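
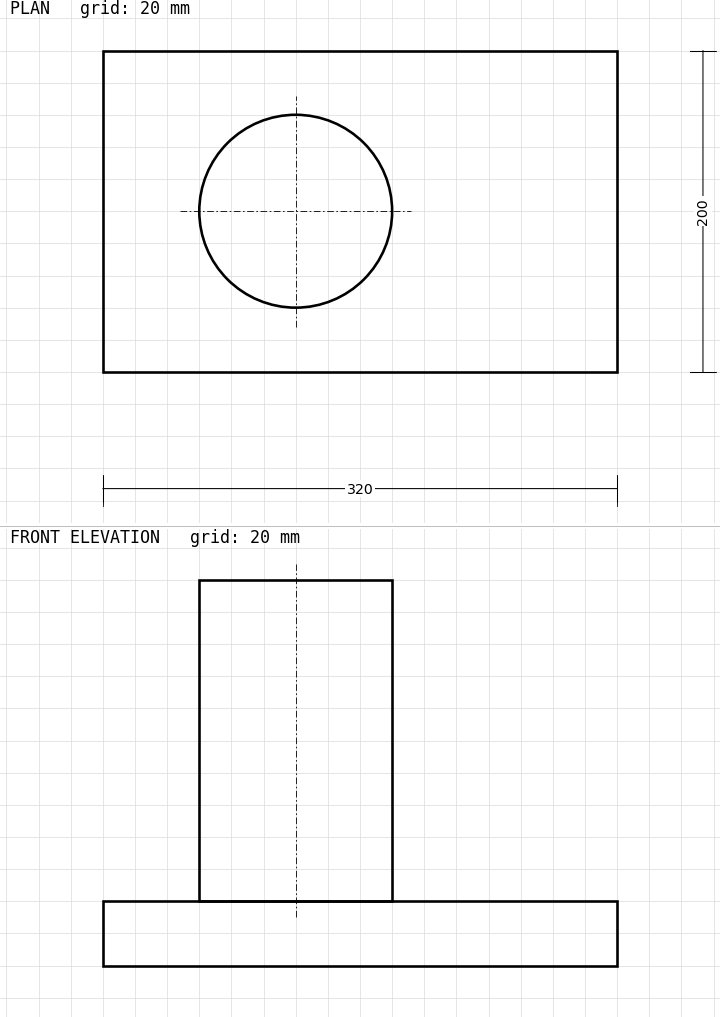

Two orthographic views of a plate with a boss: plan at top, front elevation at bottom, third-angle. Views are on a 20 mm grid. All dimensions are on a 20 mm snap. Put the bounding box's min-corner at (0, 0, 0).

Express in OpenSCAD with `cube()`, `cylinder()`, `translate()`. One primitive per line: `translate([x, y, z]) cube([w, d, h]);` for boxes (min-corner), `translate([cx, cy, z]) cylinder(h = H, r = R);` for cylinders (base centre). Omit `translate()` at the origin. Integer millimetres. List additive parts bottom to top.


cube([320, 200, 40]);
translate([120, 100, 40]) cylinder(h = 200, r = 60);


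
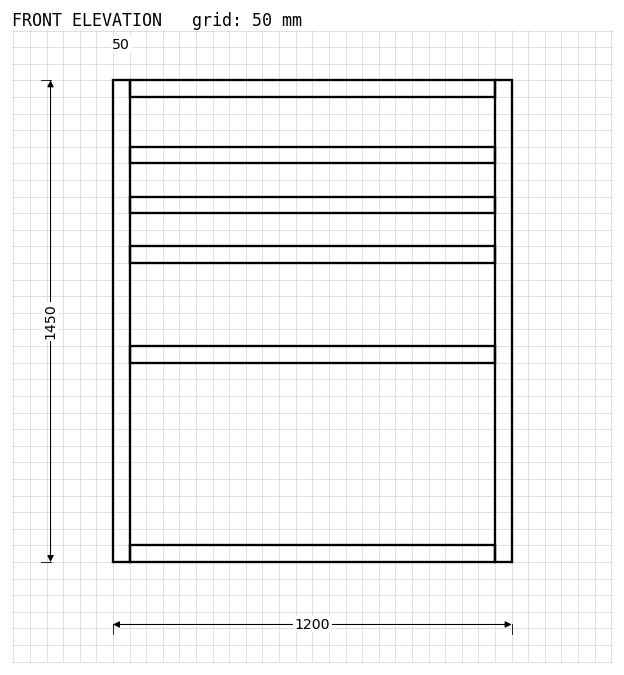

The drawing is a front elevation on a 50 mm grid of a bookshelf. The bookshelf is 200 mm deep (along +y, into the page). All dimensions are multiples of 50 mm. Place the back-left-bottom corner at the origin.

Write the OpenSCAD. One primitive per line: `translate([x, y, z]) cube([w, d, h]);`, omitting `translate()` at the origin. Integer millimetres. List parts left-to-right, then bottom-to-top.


cube([50, 200, 1450]);
translate([50, 0, 0]) cube([1100, 200, 50]);
translate([50, 0, 600]) cube([1100, 200, 50]);
translate([50, 0, 900]) cube([1100, 200, 50]);
translate([50, 0, 1050]) cube([1100, 200, 50]);
translate([50, 0, 1200]) cube([1100, 200, 50]);
translate([50, 0, 1400]) cube([1100, 200, 50]);
translate([1150, 0, 0]) cube([50, 200, 1450]);


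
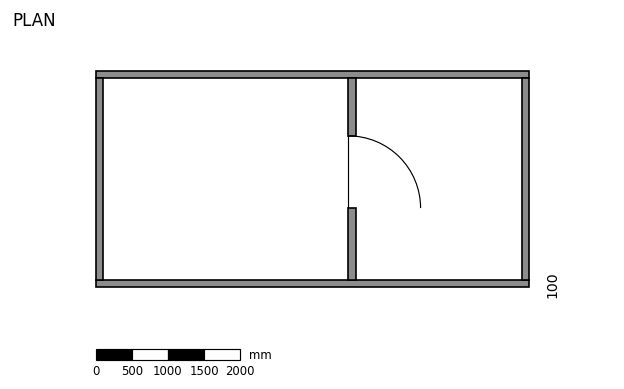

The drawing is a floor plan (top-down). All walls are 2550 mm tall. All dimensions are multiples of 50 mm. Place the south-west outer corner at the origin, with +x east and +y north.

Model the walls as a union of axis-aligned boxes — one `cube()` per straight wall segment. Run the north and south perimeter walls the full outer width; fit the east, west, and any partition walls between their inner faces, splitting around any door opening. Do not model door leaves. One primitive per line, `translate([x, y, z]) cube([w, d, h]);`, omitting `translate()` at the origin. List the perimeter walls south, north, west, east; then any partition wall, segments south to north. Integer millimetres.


cube([6000, 100, 2550]);
translate([0, 2900, 0]) cube([6000, 100, 2550]);
translate([0, 100, 0]) cube([100, 2800, 2550]);
translate([5900, 100, 0]) cube([100, 2800, 2550]);
translate([3500, 100, 0]) cube([100, 1000, 2550]);
translate([3500, 2100, 0]) cube([100, 800, 2550]);


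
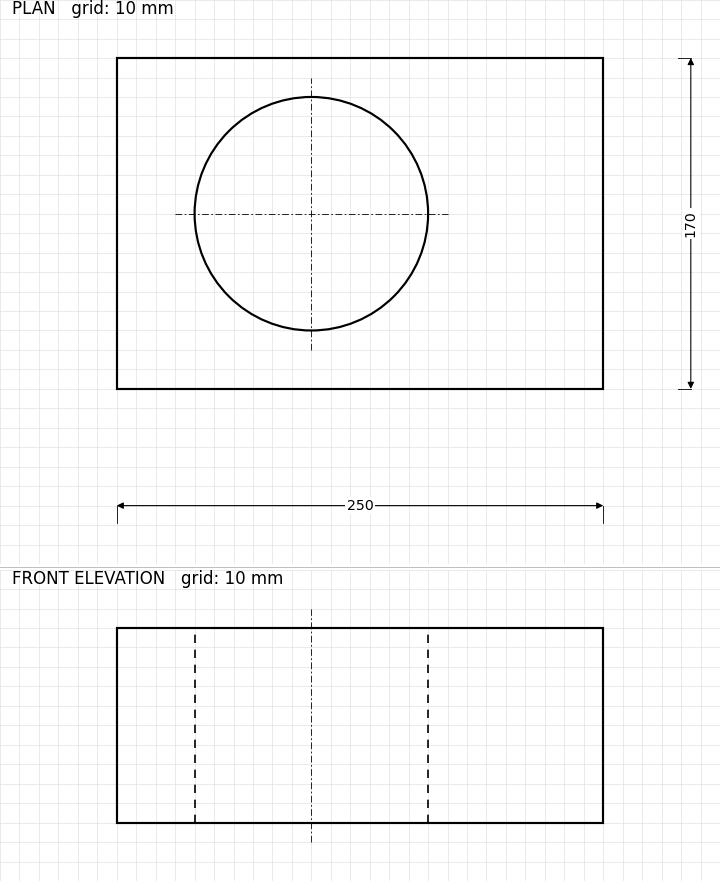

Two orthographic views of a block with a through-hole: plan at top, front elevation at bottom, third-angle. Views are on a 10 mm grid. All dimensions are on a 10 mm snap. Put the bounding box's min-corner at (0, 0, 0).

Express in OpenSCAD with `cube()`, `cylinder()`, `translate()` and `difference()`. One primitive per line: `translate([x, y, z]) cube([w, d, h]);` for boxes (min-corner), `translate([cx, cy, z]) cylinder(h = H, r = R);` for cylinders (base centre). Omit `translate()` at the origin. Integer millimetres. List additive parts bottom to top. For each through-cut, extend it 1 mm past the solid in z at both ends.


difference() {
  cube([250, 170, 100]);
  translate([100, 90, -1]) cylinder(h = 102, r = 60);
}


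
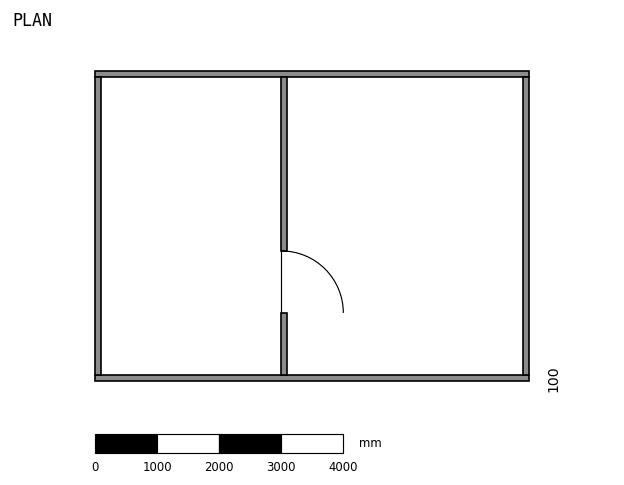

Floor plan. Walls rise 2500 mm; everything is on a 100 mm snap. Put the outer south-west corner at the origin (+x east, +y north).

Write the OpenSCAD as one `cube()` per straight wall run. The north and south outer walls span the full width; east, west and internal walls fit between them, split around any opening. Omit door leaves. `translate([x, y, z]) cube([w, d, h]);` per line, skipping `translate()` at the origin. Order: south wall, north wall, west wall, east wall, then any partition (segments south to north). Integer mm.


cube([7000, 100, 2500]);
translate([0, 4900, 0]) cube([7000, 100, 2500]);
translate([0, 100, 0]) cube([100, 4800, 2500]);
translate([6900, 100, 0]) cube([100, 4800, 2500]);
translate([3000, 100, 0]) cube([100, 1000, 2500]);
translate([3000, 2100, 0]) cube([100, 2800, 2500]);


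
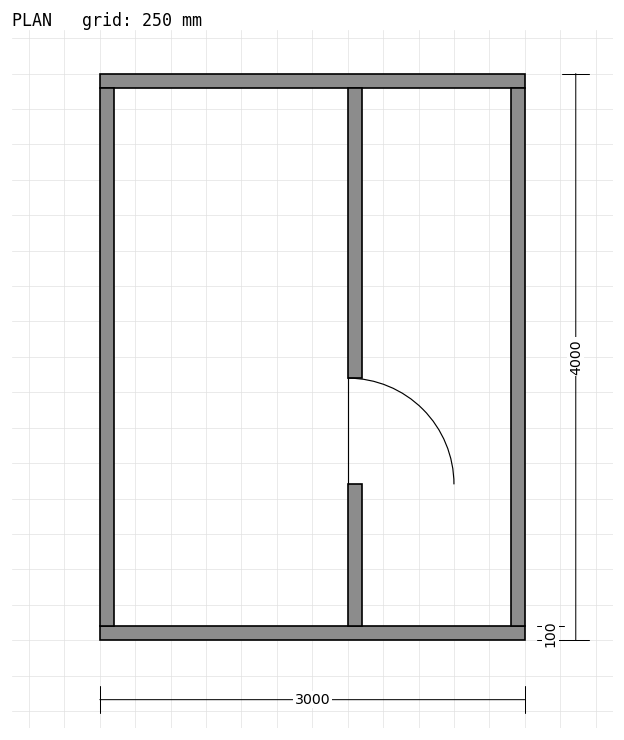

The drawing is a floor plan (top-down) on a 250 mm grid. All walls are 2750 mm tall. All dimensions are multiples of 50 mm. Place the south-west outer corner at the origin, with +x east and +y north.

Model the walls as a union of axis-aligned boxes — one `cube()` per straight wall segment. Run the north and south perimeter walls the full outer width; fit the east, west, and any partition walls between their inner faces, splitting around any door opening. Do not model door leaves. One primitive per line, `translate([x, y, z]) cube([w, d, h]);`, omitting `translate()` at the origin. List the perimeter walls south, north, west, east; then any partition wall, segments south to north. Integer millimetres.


cube([3000, 100, 2750]);
translate([0, 3900, 0]) cube([3000, 100, 2750]);
translate([0, 100, 0]) cube([100, 3800, 2750]);
translate([2900, 100, 0]) cube([100, 3800, 2750]);
translate([1750, 100, 0]) cube([100, 1000, 2750]);
translate([1750, 1850, 0]) cube([100, 2050, 2750]);


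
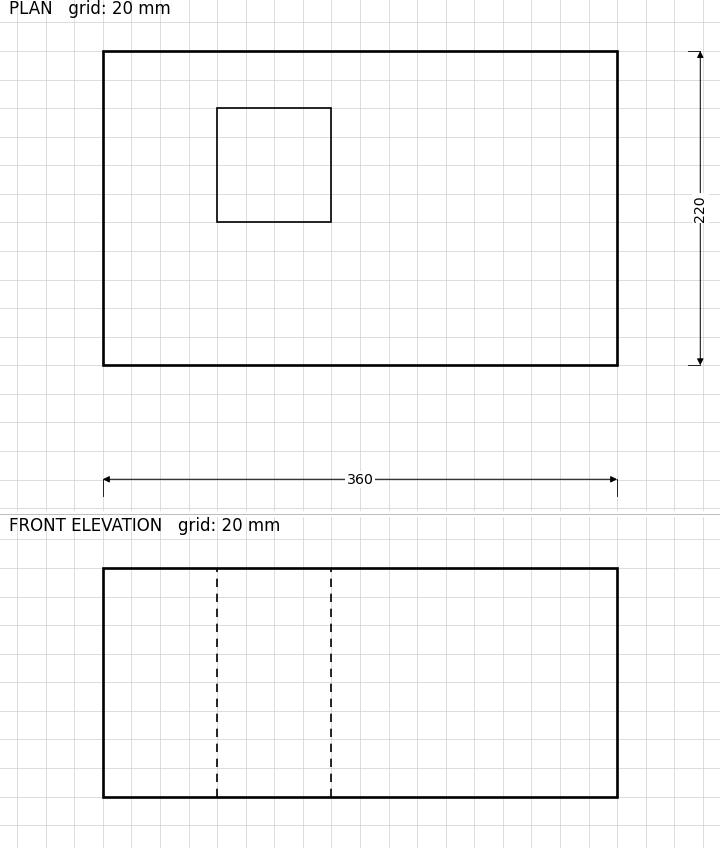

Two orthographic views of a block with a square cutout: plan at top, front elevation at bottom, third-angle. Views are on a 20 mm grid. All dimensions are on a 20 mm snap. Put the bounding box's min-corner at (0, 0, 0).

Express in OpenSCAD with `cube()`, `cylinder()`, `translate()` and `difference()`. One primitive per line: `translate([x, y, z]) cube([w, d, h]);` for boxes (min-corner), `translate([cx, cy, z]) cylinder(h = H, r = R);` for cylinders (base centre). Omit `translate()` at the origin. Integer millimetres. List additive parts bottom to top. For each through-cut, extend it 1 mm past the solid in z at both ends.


difference() {
  cube([360, 220, 160]);
  translate([80, 100, -1]) cube([80, 80, 162]);
}


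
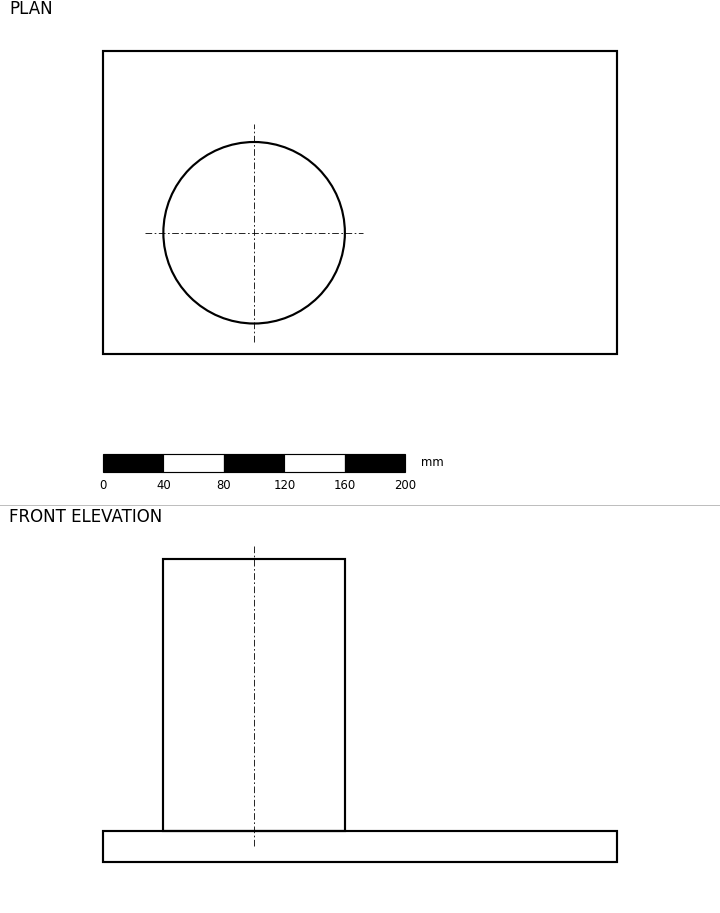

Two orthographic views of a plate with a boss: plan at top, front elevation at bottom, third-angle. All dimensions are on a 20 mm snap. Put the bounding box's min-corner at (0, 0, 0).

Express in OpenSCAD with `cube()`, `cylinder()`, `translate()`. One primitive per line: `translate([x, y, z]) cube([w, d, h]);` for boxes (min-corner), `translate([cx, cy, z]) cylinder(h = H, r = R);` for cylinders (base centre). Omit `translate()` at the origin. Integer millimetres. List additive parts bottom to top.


cube([340, 200, 20]);
translate([100, 80, 20]) cylinder(h = 180, r = 60);


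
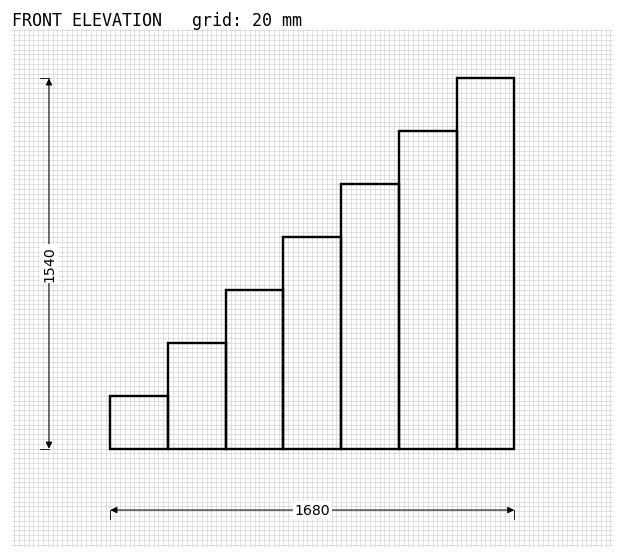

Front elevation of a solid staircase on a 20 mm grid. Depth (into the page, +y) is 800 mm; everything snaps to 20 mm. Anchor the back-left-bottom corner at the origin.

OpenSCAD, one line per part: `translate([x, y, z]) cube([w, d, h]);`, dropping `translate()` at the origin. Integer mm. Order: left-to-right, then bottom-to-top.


cube([240, 800, 220]);
translate([240, 0, 0]) cube([240, 800, 440]);
translate([480, 0, 0]) cube([240, 800, 660]);
translate([720, 0, 0]) cube([240, 800, 880]);
translate([960, 0, 0]) cube([240, 800, 1100]);
translate([1200, 0, 0]) cube([240, 800, 1320]);
translate([1440, 0, 0]) cube([240, 800, 1540]);


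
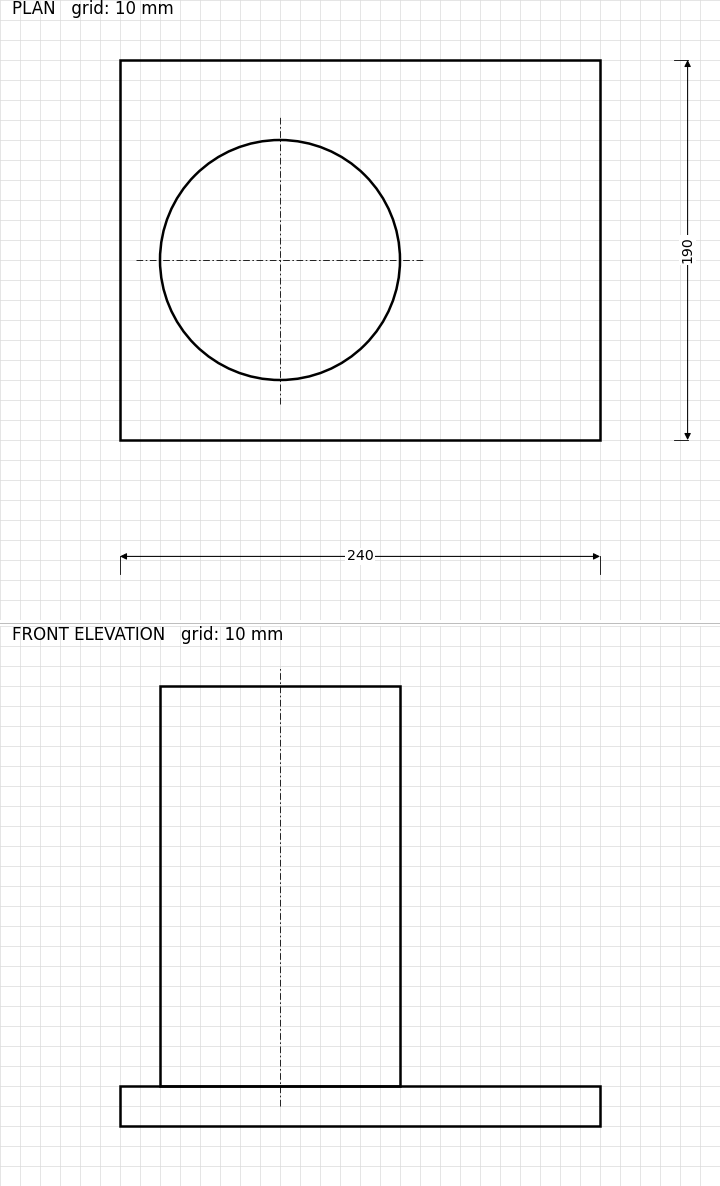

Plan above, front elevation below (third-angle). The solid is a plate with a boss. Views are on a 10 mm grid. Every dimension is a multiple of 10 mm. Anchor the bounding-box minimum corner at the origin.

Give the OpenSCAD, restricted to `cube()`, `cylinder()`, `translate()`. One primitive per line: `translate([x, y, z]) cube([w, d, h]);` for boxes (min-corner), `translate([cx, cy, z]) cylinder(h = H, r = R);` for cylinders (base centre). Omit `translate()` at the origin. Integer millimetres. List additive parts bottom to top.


cube([240, 190, 20]);
translate([80, 90, 20]) cylinder(h = 200, r = 60);


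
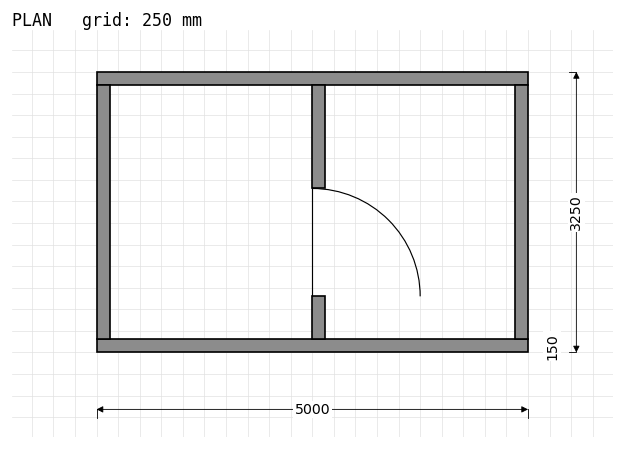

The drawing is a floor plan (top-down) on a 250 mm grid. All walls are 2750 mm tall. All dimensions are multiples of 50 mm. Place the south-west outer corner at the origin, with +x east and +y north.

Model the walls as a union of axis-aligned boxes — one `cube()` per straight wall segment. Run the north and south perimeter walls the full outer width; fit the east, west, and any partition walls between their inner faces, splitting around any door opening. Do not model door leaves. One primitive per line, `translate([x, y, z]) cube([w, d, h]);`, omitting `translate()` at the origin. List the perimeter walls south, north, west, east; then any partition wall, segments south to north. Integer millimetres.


cube([5000, 150, 2750]);
translate([0, 3100, 0]) cube([5000, 150, 2750]);
translate([0, 150, 0]) cube([150, 2950, 2750]);
translate([4850, 150, 0]) cube([150, 2950, 2750]);
translate([2500, 150, 0]) cube([150, 500, 2750]);
translate([2500, 1900, 0]) cube([150, 1200, 2750]);


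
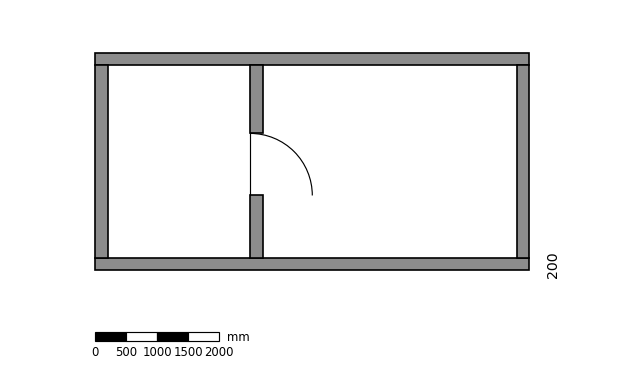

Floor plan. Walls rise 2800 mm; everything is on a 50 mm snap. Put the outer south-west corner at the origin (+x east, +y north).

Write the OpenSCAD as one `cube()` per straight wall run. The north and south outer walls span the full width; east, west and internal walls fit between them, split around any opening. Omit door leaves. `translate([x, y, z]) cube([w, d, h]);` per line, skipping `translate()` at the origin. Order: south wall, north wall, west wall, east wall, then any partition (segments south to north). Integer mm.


cube([7000, 200, 2800]);
translate([0, 3300, 0]) cube([7000, 200, 2800]);
translate([0, 200, 0]) cube([200, 3100, 2800]);
translate([6800, 200, 0]) cube([200, 3100, 2800]);
translate([2500, 200, 0]) cube([200, 1000, 2800]);
translate([2500, 2200, 0]) cube([200, 1100, 2800]);


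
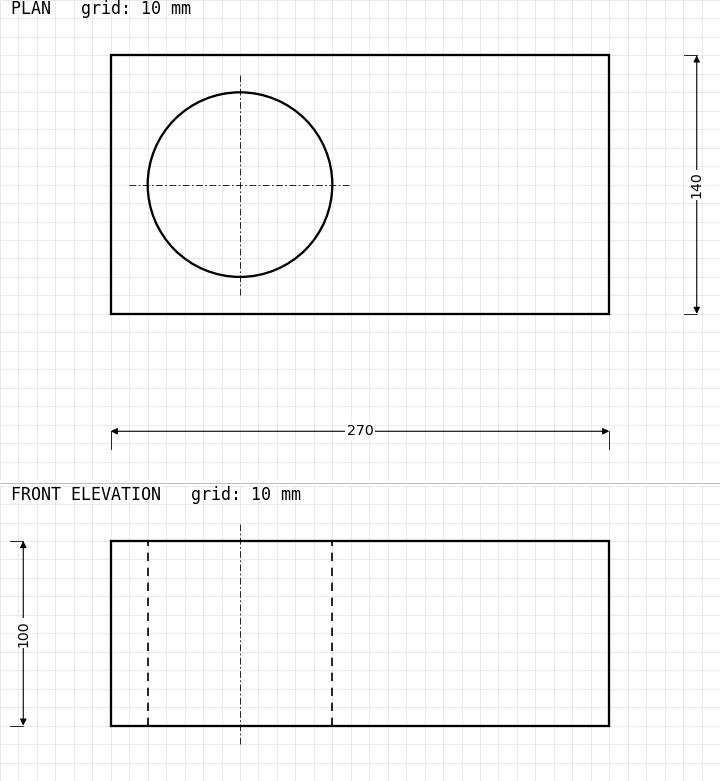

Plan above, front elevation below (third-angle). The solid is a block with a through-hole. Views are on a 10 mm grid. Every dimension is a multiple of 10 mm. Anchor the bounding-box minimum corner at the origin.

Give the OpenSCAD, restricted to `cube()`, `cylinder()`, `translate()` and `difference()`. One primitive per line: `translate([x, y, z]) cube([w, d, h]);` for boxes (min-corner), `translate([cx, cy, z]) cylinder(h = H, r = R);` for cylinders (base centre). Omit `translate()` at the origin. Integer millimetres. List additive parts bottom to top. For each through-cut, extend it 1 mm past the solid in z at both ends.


difference() {
  cube([270, 140, 100]);
  translate([70, 70, -1]) cylinder(h = 102, r = 50);
}


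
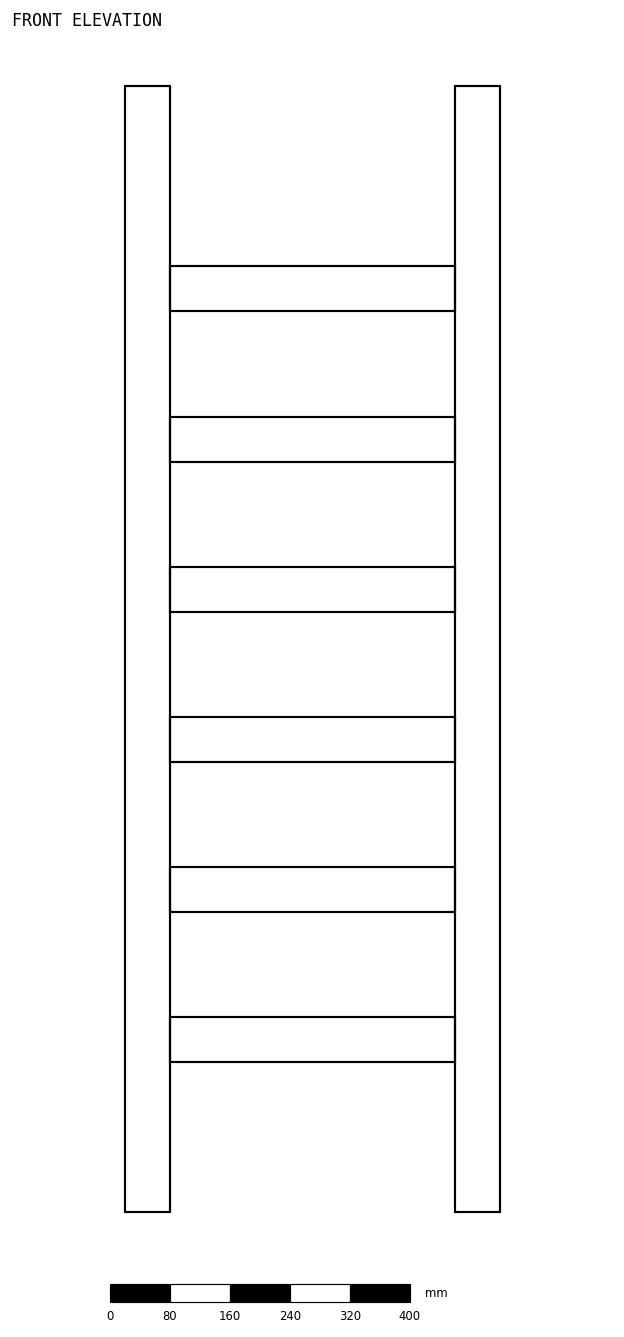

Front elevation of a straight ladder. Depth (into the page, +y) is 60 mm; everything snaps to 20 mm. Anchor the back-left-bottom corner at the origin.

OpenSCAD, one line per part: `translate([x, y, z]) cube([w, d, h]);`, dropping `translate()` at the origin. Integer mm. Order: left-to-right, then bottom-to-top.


cube([60, 60, 1500]);
translate([60, 0, 200]) cube([380, 60, 60]);
translate([60, 0, 400]) cube([380, 60, 60]);
translate([60, 0, 600]) cube([380, 60, 60]);
translate([60, 0, 800]) cube([380, 60, 60]);
translate([60, 0, 1000]) cube([380, 60, 60]);
translate([60, 0, 1200]) cube([380, 60, 60]);
translate([440, 0, 0]) cube([60, 60, 1500]);


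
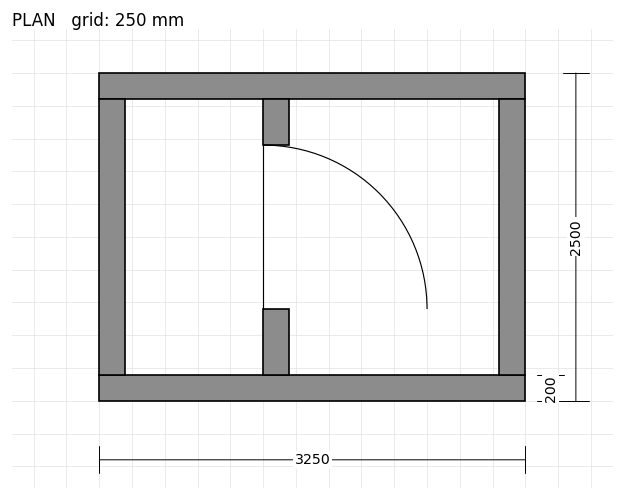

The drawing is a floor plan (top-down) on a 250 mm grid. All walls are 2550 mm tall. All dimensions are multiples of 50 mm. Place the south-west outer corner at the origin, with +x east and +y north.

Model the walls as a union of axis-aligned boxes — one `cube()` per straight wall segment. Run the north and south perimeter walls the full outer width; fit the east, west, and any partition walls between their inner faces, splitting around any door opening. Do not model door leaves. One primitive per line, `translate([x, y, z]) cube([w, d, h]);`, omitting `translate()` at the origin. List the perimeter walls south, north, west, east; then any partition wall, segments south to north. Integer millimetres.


cube([3250, 200, 2550]);
translate([0, 2300, 0]) cube([3250, 200, 2550]);
translate([0, 200, 0]) cube([200, 2100, 2550]);
translate([3050, 200, 0]) cube([200, 2100, 2550]);
translate([1250, 200, 0]) cube([200, 500, 2550]);
translate([1250, 1950, 0]) cube([200, 350, 2550]);


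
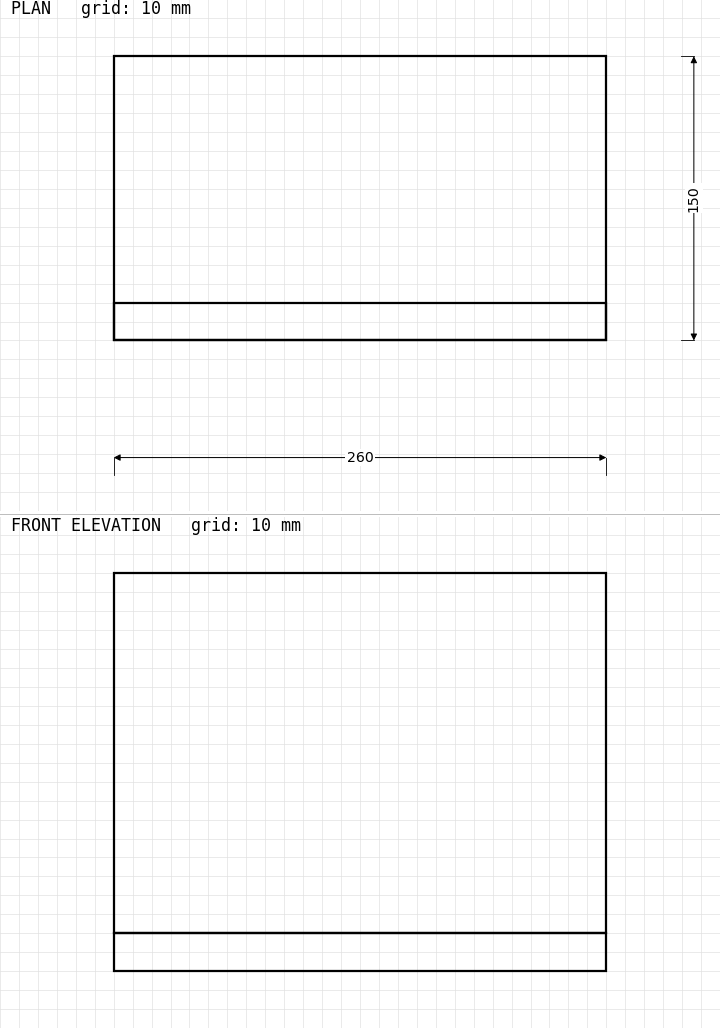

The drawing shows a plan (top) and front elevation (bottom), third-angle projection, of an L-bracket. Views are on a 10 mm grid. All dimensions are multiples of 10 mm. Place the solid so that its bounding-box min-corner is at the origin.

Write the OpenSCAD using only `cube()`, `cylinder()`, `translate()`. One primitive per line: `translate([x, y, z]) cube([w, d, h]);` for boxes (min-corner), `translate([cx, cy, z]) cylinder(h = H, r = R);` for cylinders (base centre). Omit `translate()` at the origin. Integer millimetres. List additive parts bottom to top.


cube([260, 150, 20]);
translate([0, 0, 20]) cube([260, 20, 190]);


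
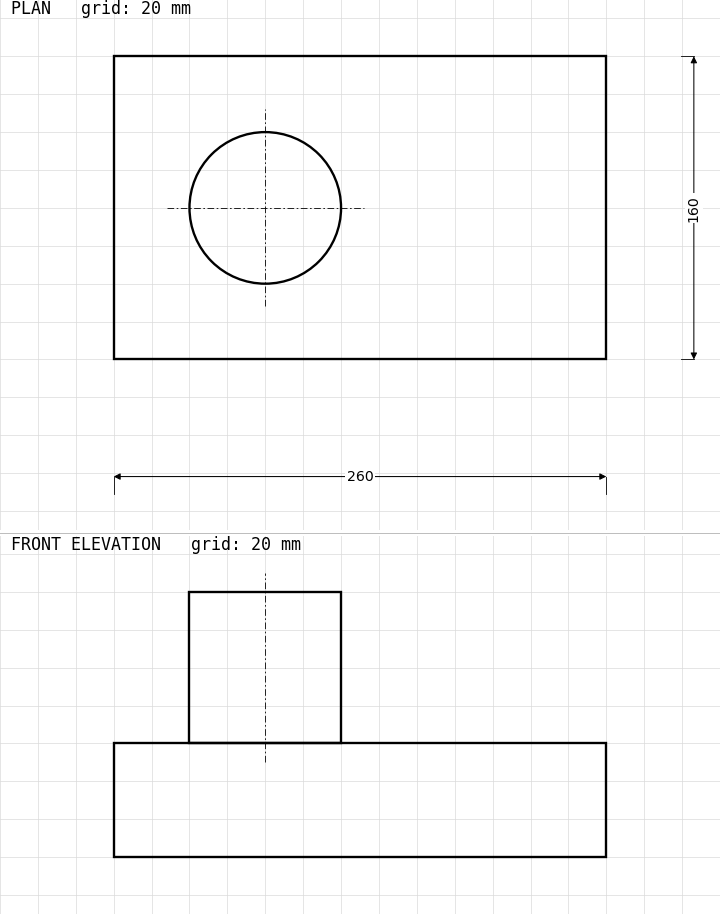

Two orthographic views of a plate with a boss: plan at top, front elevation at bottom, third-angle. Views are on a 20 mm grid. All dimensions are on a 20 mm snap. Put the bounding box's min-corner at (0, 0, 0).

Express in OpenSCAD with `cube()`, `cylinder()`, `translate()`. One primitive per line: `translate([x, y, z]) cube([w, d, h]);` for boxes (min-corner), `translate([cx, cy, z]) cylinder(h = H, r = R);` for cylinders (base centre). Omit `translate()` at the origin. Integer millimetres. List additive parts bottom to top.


cube([260, 160, 60]);
translate([80, 80, 60]) cylinder(h = 80, r = 40);


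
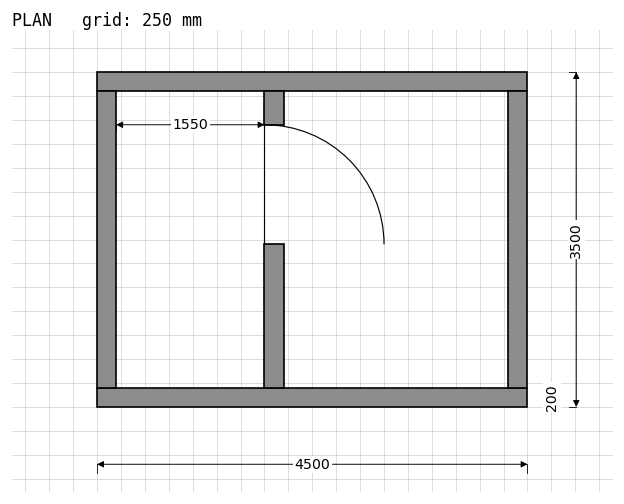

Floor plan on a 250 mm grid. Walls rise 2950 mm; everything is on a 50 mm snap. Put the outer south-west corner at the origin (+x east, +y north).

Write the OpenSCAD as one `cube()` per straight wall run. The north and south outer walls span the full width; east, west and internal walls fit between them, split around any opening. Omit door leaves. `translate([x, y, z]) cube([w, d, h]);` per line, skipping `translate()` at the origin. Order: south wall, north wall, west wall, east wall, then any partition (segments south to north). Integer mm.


cube([4500, 200, 2950]);
translate([0, 3300, 0]) cube([4500, 200, 2950]);
translate([0, 200, 0]) cube([200, 3100, 2950]);
translate([4300, 200, 0]) cube([200, 3100, 2950]);
translate([1750, 200, 0]) cube([200, 1500, 2950]);
translate([1750, 2950, 0]) cube([200, 350, 2950]);


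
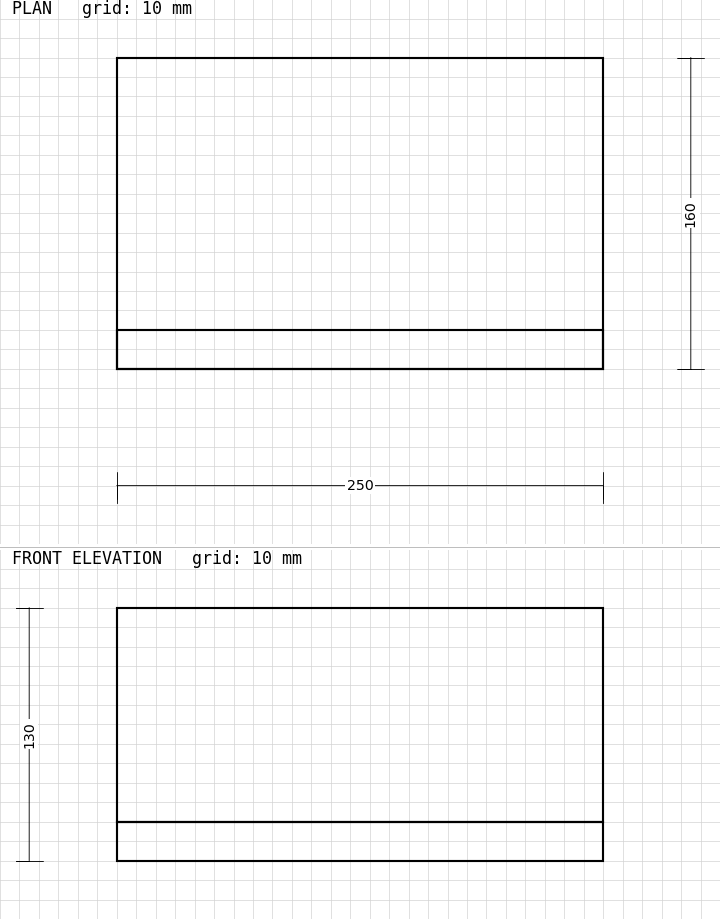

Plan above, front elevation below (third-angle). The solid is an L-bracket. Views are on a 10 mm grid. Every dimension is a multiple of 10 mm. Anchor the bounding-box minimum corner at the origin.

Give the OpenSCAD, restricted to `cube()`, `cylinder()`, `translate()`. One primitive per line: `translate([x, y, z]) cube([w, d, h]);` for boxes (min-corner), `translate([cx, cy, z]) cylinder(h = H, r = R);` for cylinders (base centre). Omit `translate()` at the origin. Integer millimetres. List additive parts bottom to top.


cube([250, 160, 20]);
translate([0, 0, 20]) cube([250, 20, 110]);


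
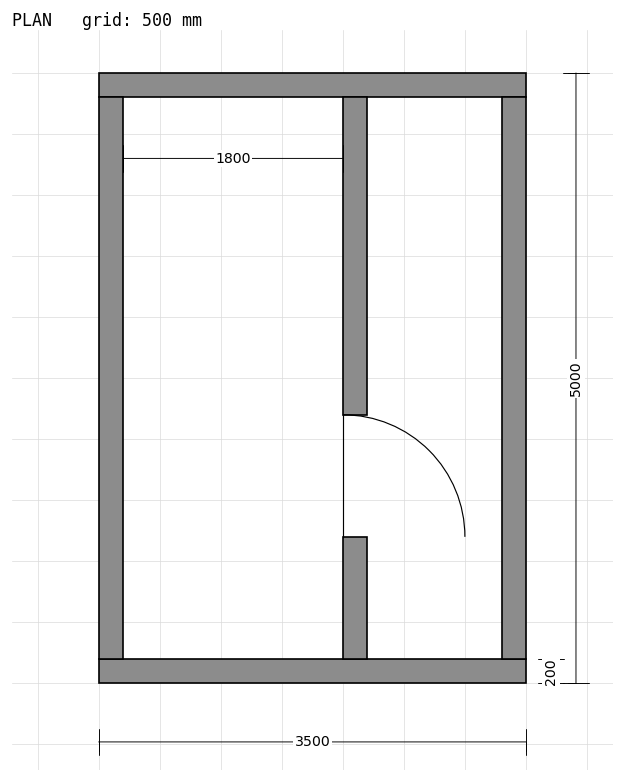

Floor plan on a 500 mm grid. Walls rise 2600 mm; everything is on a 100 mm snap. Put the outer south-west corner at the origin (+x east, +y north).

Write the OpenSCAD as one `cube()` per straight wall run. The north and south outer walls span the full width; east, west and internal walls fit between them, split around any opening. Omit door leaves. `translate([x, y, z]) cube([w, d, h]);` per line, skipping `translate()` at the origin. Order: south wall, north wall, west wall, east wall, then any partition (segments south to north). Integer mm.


cube([3500, 200, 2600]);
translate([0, 4800, 0]) cube([3500, 200, 2600]);
translate([0, 200, 0]) cube([200, 4600, 2600]);
translate([3300, 200, 0]) cube([200, 4600, 2600]);
translate([2000, 200, 0]) cube([200, 1000, 2600]);
translate([2000, 2200, 0]) cube([200, 2600, 2600]);


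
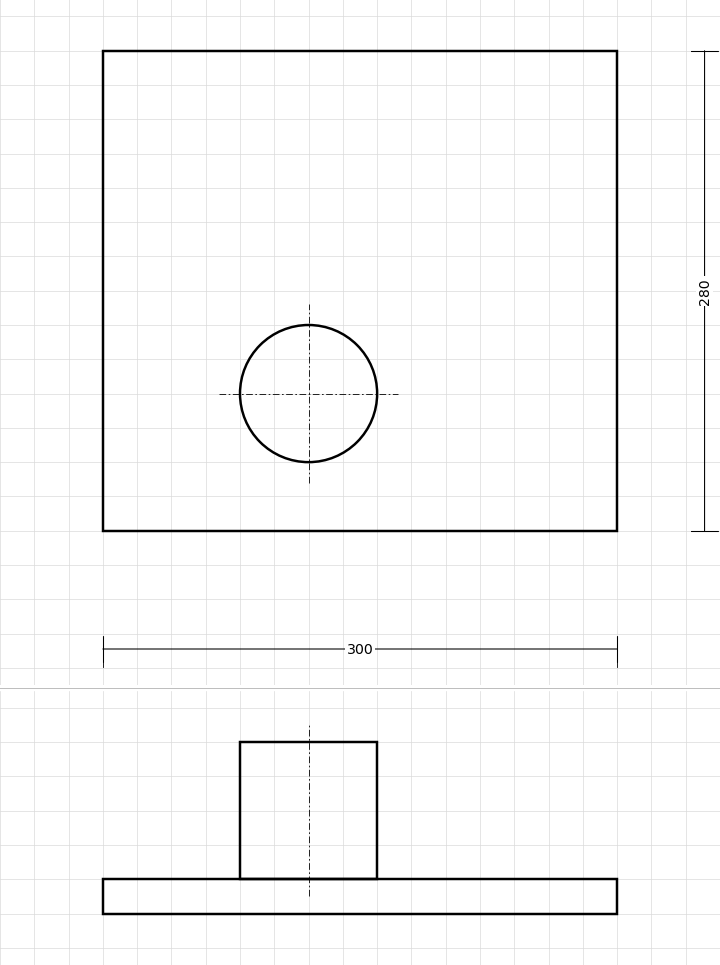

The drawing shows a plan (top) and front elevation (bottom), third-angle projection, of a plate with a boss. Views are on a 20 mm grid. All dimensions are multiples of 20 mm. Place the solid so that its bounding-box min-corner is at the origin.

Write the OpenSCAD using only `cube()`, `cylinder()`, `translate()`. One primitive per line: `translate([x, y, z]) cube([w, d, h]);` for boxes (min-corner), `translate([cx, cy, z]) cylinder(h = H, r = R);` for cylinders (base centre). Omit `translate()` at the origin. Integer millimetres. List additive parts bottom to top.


cube([300, 280, 20]);
translate([120, 80, 20]) cylinder(h = 80, r = 40);


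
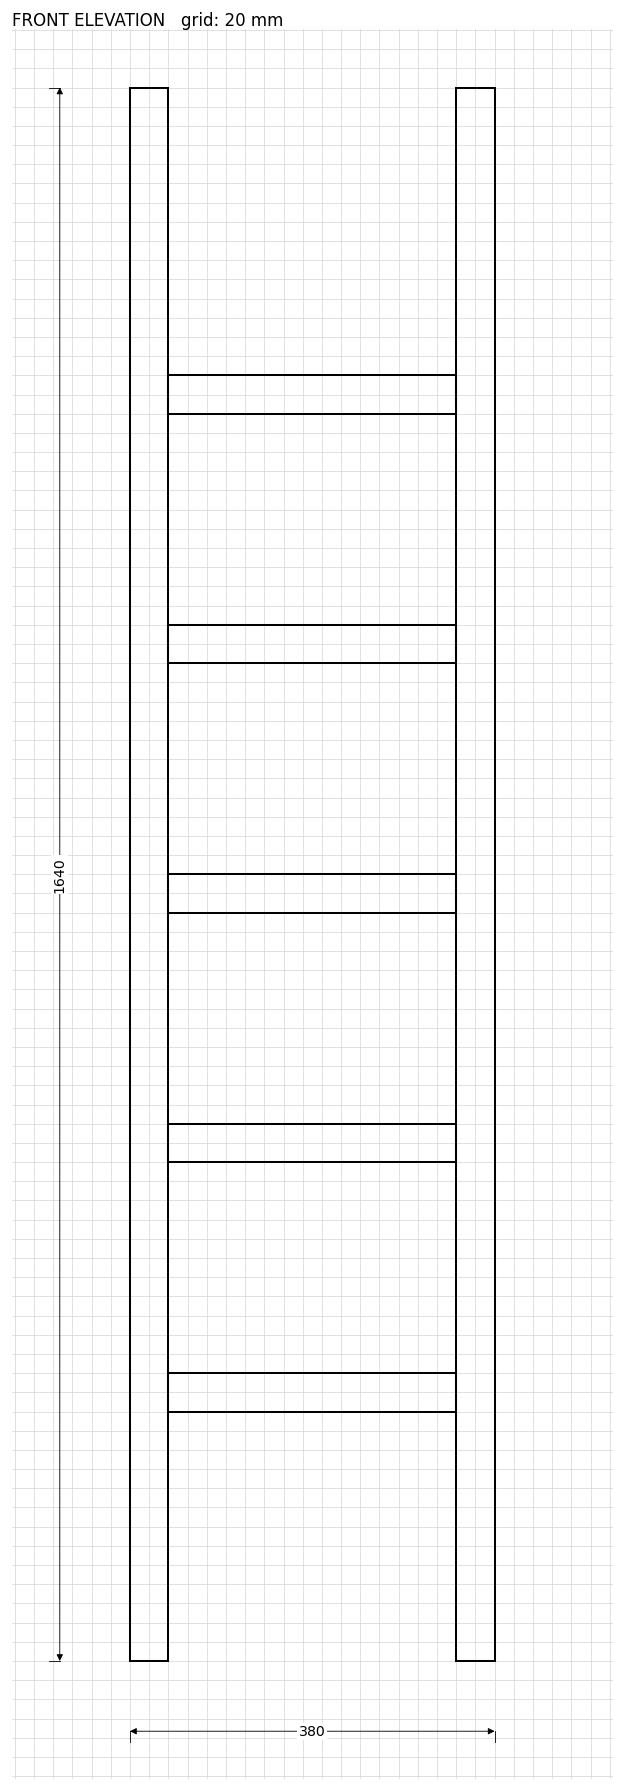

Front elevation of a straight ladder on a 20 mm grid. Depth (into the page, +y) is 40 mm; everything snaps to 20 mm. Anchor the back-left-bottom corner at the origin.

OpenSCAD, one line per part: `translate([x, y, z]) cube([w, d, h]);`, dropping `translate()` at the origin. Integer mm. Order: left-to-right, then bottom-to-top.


cube([40, 40, 1640]);
translate([40, 0, 260]) cube([300, 40, 40]);
translate([40, 0, 520]) cube([300, 40, 40]);
translate([40, 0, 780]) cube([300, 40, 40]);
translate([40, 0, 1040]) cube([300, 40, 40]);
translate([40, 0, 1300]) cube([300, 40, 40]);
translate([340, 0, 0]) cube([40, 40, 1640]);


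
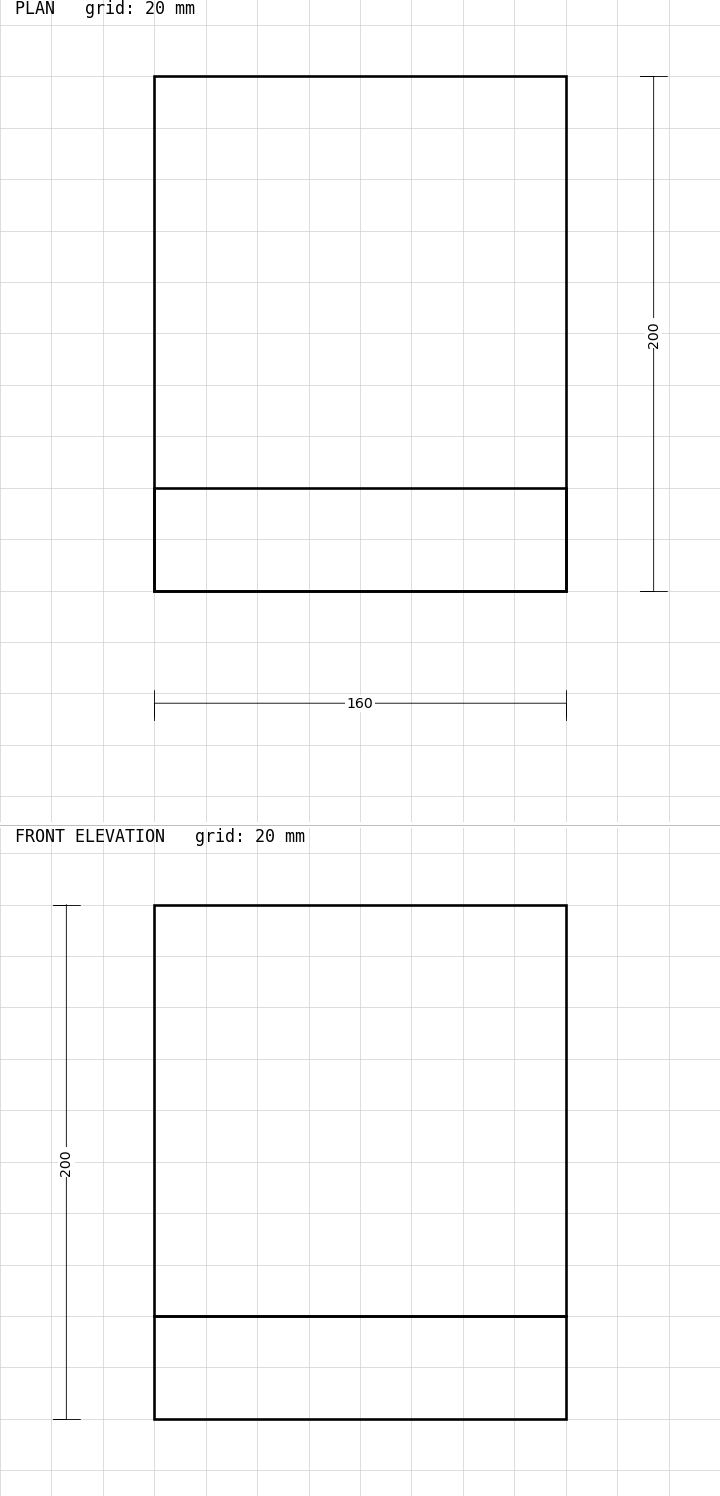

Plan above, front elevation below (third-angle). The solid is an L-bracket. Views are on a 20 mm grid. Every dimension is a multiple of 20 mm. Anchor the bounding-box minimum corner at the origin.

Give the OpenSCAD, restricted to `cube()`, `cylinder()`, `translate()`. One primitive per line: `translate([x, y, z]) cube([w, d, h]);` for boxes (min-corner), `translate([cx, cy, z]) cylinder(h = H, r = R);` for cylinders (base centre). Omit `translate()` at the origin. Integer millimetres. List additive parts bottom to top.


cube([160, 200, 40]);
translate([0, 0, 40]) cube([160, 40, 160]);


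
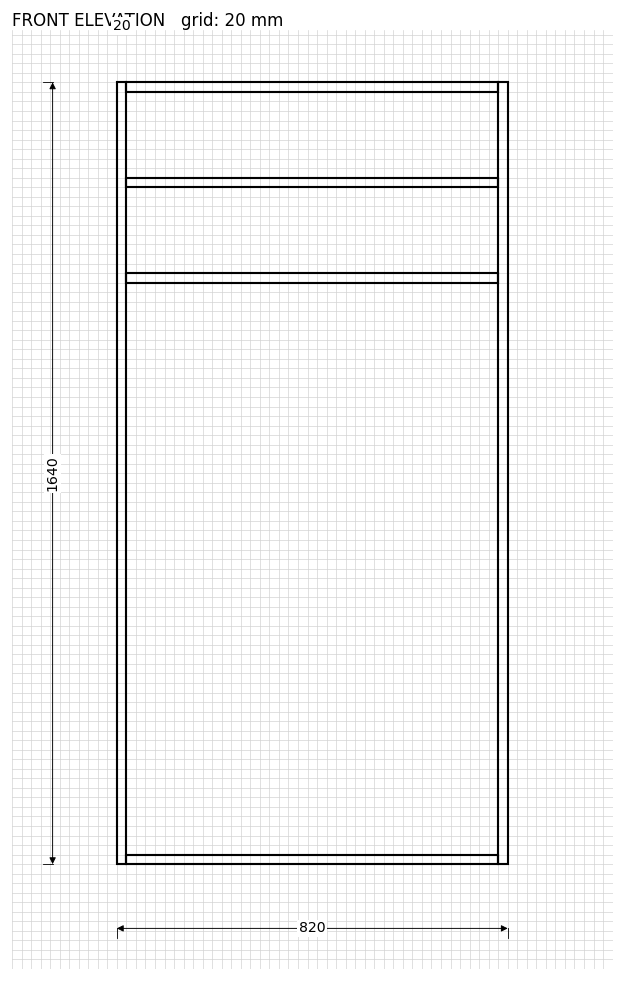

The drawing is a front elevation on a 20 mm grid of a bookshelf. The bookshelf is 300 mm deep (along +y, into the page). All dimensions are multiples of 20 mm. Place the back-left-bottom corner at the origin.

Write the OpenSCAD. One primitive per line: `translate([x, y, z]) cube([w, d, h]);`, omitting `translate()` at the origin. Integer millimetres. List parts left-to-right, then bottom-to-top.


cube([20, 300, 1640]);
translate([20, 0, 0]) cube([780, 300, 20]);
translate([20, 0, 1220]) cube([780, 300, 20]);
translate([20, 0, 1420]) cube([780, 300, 20]);
translate([20, 0, 1620]) cube([780, 300, 20]);
translate([800, 0, 0]) cube([20, 300, 1640]);


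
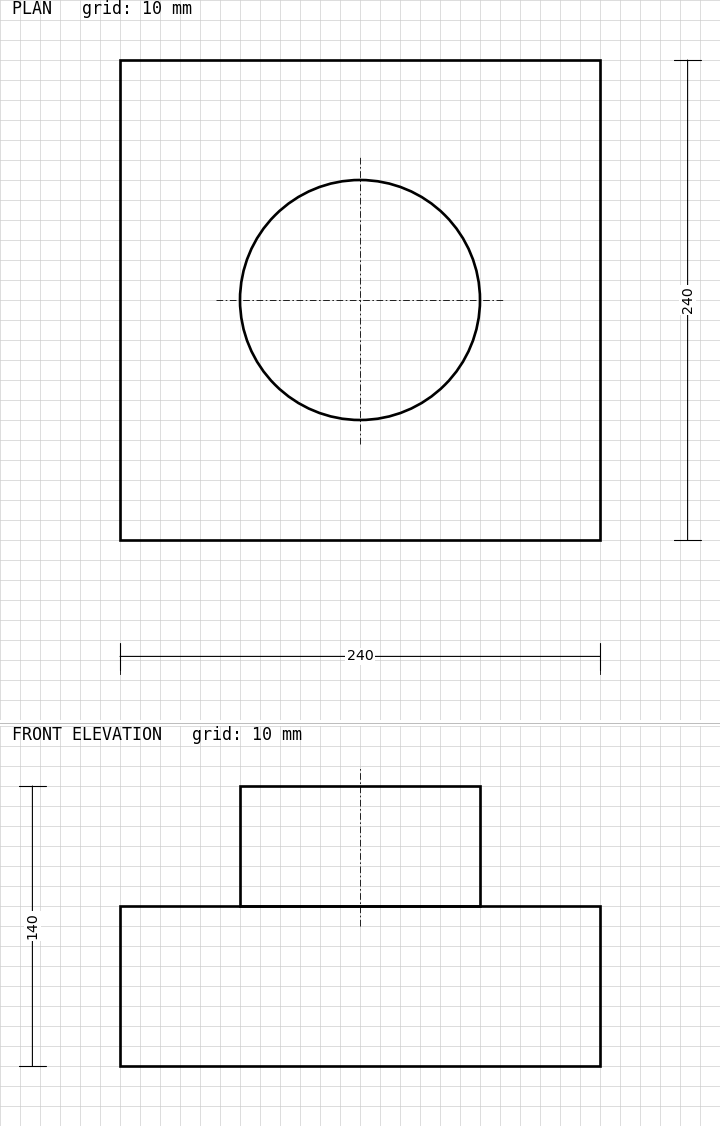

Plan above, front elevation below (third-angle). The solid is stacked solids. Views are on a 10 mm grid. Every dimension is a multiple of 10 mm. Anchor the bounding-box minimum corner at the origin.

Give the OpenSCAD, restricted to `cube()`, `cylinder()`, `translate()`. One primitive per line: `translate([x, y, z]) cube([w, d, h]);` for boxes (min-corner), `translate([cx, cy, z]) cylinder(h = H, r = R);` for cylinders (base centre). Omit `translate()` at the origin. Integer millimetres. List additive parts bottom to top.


cube([240, 240, 80]);
translate([120, 120, 80]) cylinder(h = 60, r = 60);


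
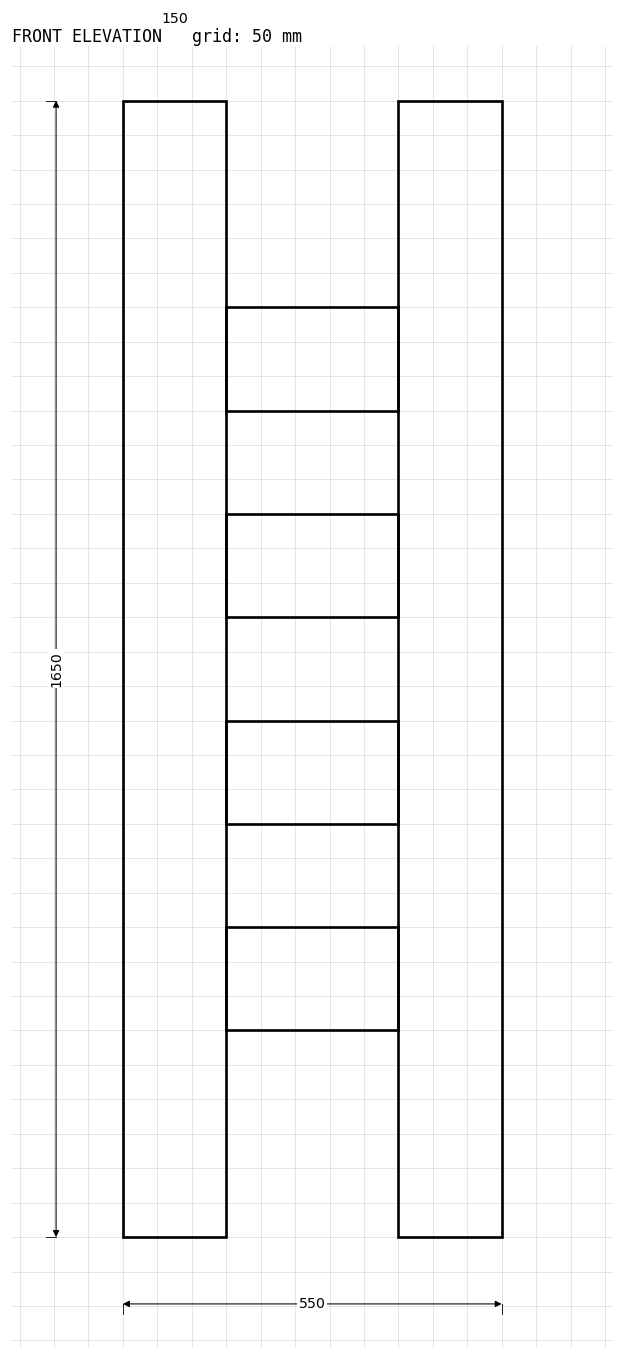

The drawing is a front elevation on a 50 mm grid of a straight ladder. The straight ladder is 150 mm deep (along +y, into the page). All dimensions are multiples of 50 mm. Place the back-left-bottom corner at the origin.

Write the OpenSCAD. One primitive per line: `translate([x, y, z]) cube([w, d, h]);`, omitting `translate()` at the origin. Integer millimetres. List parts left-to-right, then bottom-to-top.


cube([150, 150, 1650]);
translate([150, 0, 300]) cube([250, 150, 150]);
translate([150, 0, 600]) cube([250, 150, 150]);
translate([150, 0, 900]) cube([250, 150, 150]);
translate([150, 0, 1200]) cube([250, 150, 150]);
translate([400, 0, 0]) cube([150, 150, 1650]);


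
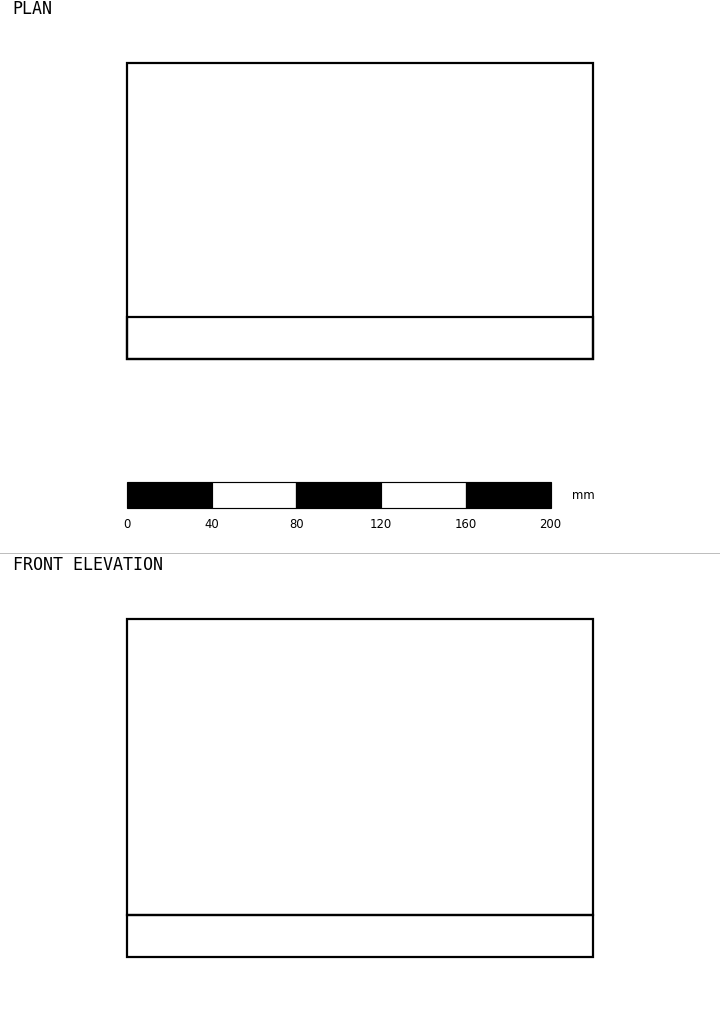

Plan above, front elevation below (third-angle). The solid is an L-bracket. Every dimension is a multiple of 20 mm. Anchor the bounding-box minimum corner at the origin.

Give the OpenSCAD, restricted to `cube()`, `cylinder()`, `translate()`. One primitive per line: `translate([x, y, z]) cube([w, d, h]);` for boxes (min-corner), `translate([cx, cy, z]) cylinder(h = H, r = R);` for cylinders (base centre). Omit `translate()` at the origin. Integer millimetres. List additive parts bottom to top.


cube([220, 140, 20]);
translate([0, 0, 20]) cube([220, 20, 140]);


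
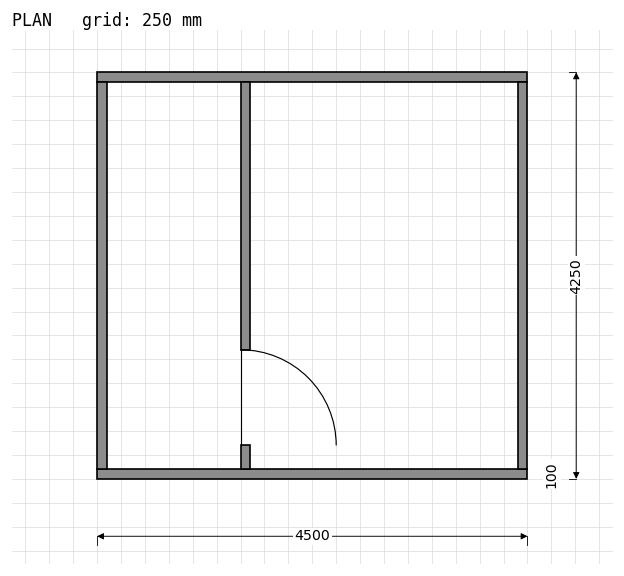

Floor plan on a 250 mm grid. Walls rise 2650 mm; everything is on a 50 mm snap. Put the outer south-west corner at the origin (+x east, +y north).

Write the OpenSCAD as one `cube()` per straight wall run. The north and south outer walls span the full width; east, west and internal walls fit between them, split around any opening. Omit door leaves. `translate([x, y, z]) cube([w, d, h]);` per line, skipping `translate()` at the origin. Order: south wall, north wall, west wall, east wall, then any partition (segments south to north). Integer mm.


cube([4500, 100, 2650]);
translate([0, 4150, 0]) cube([4500, 100, 2650]);
translate([0, 100, 0]) cube([100, 4050, 2650]);
translate([4400, 100, 0]) cube([100, 4050, 2650]);
translate([1500, 100, 0]) cube([100, 250, 2650]);
translate([1500, 1350, 0]) cube([100, 2800, 2650]);


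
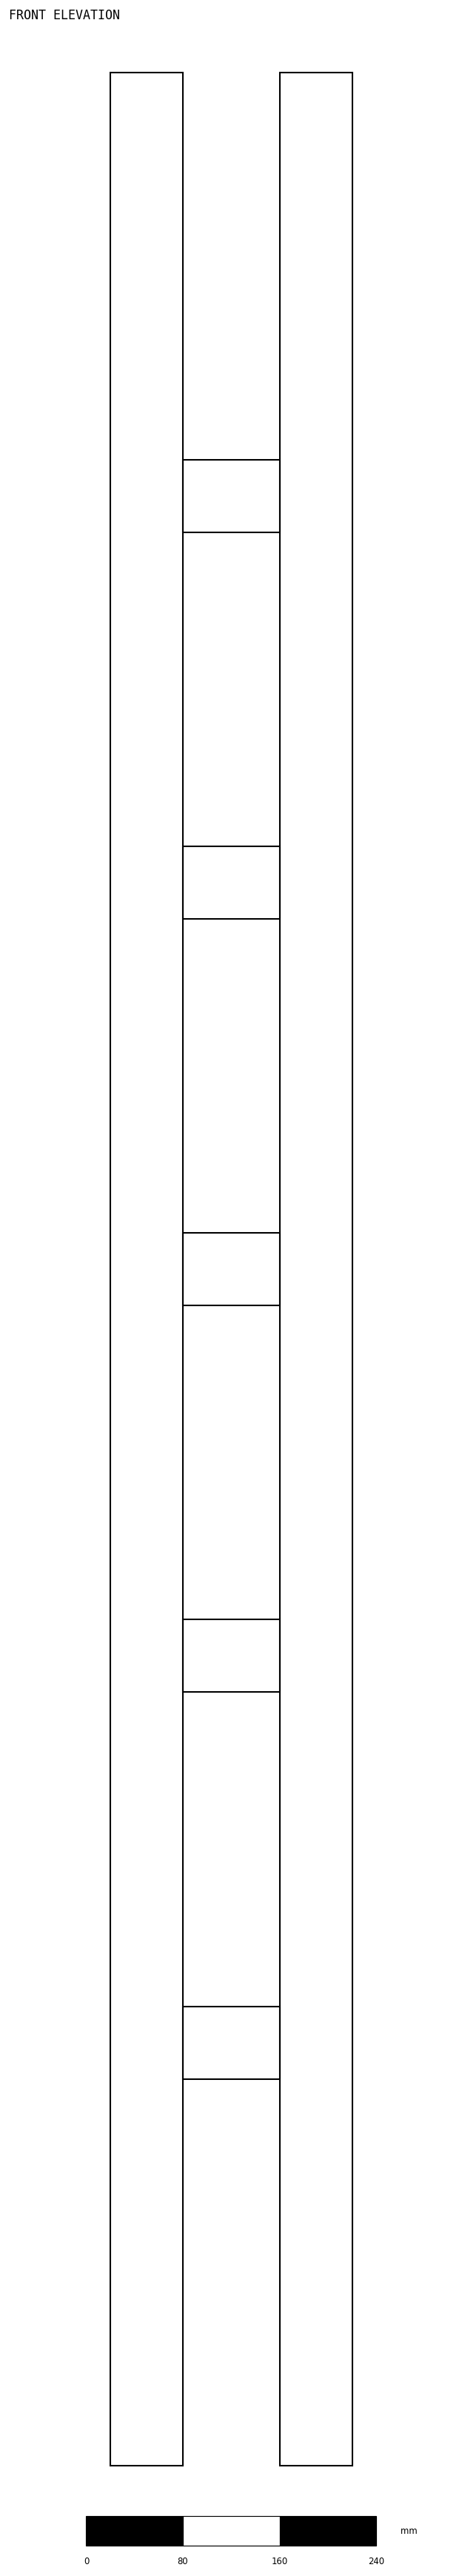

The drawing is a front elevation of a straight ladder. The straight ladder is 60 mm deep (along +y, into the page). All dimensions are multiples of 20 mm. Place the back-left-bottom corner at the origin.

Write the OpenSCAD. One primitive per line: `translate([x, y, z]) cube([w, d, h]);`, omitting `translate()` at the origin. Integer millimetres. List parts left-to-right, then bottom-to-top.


cube([60, 60, 1980]);
translate([60, 0, 320]) cube([80, 60, 60]);
translate([60, 0, 640]) cube([80, 60, 60]);
translate([60, 0, 960]) cube([80, 60, 60]);
translate([60, 0, 1280]) cube([80, 60, 60]);
translate([60, 0, 1600]) cube([80, 60, 60]);
translate([140, 0, 0]) cube([60, 60, 1980]);


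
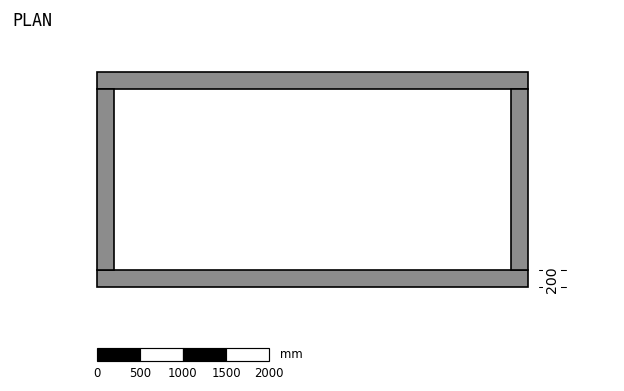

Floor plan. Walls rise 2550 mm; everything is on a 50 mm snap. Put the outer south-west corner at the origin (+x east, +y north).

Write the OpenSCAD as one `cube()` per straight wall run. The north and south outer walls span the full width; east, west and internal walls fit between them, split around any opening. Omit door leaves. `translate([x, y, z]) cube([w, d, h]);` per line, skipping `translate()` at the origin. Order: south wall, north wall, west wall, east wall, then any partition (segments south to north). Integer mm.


cube([5000, 200, 2550]);
translate([0, 2300, 0]) cube([5000, 200, 2550]);
translate([0, 200, 0]) cube([200, 2100, 2550]);
translate([4800, 200, 0]) cube([200, 2100, 2550]);


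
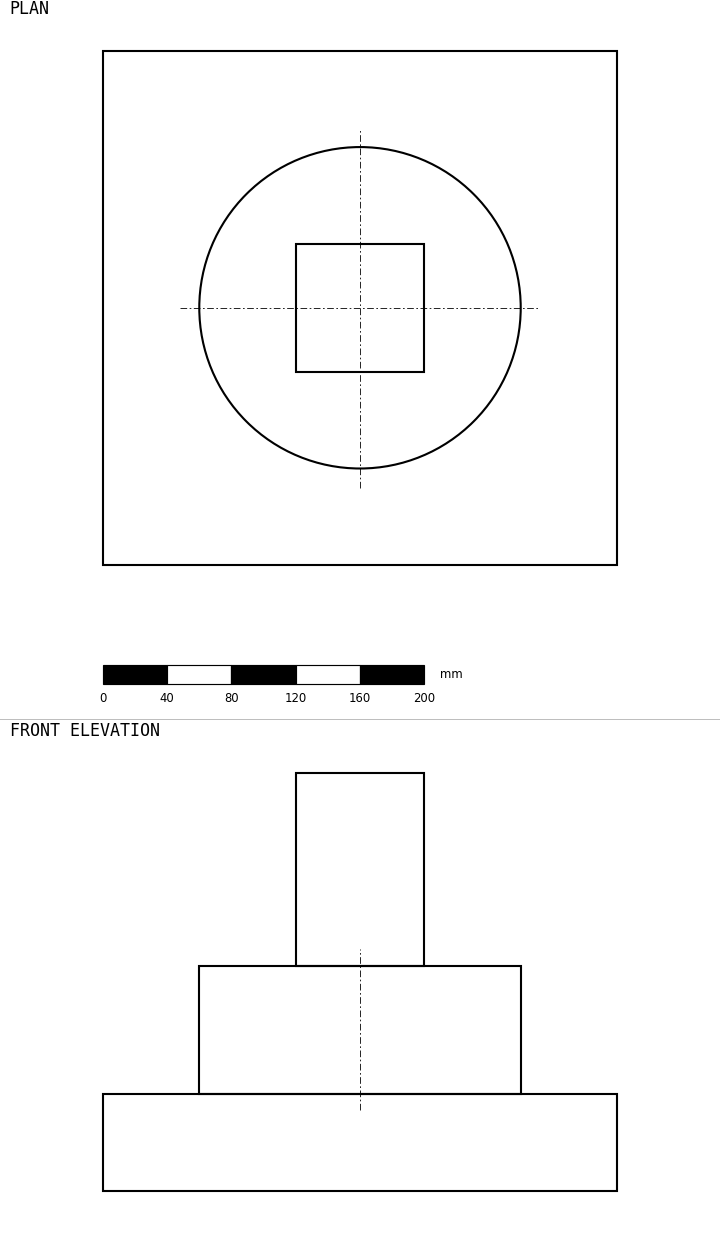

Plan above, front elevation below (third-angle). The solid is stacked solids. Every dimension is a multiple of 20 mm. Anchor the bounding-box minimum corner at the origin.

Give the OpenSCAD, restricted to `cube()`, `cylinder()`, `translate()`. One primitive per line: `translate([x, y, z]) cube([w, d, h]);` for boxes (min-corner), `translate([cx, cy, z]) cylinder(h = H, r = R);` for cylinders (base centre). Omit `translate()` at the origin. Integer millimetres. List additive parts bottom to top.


cube([320, 320, 60]);
translate([160, 160, 60]) cylinder(h = 80, r = 100);
translate([120, 120, 140]) cube([80, 80, 120]);


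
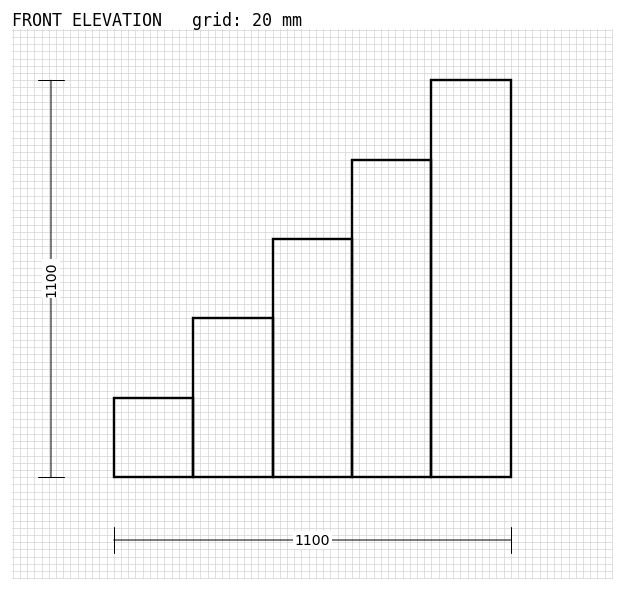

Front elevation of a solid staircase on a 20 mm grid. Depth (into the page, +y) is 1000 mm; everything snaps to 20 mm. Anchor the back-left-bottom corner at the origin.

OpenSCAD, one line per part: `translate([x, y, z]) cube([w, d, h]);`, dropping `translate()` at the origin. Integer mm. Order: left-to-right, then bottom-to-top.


cube([220, 1000, 220]);
translate([220, 0, 0]) cube([220, 1000, 440]);
translate([440, 0, 0]) cube([220, 1000, 660]);
translate([660, 0, 0]) cube([220, 1000, 880]);
translate([880, 0, 0]) cube([220, 1000, 1100]);


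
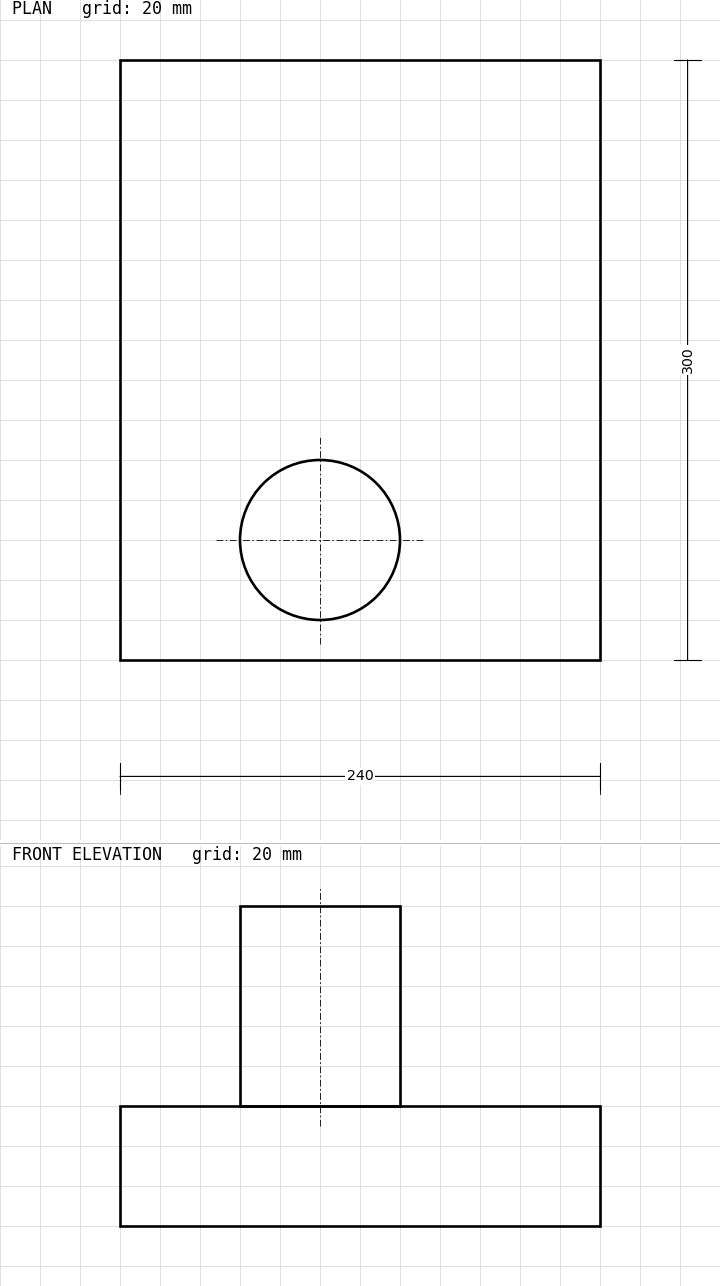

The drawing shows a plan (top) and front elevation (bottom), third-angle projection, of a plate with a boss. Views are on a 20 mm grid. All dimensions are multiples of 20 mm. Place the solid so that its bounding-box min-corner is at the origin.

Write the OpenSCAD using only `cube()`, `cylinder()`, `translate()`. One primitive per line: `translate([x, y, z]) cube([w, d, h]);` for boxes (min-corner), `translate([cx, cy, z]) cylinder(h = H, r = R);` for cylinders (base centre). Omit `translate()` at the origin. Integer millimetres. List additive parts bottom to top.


cube([240, 300, 60]);
translate([100, 60, 60]) cylinder(h = 100, r = 40);


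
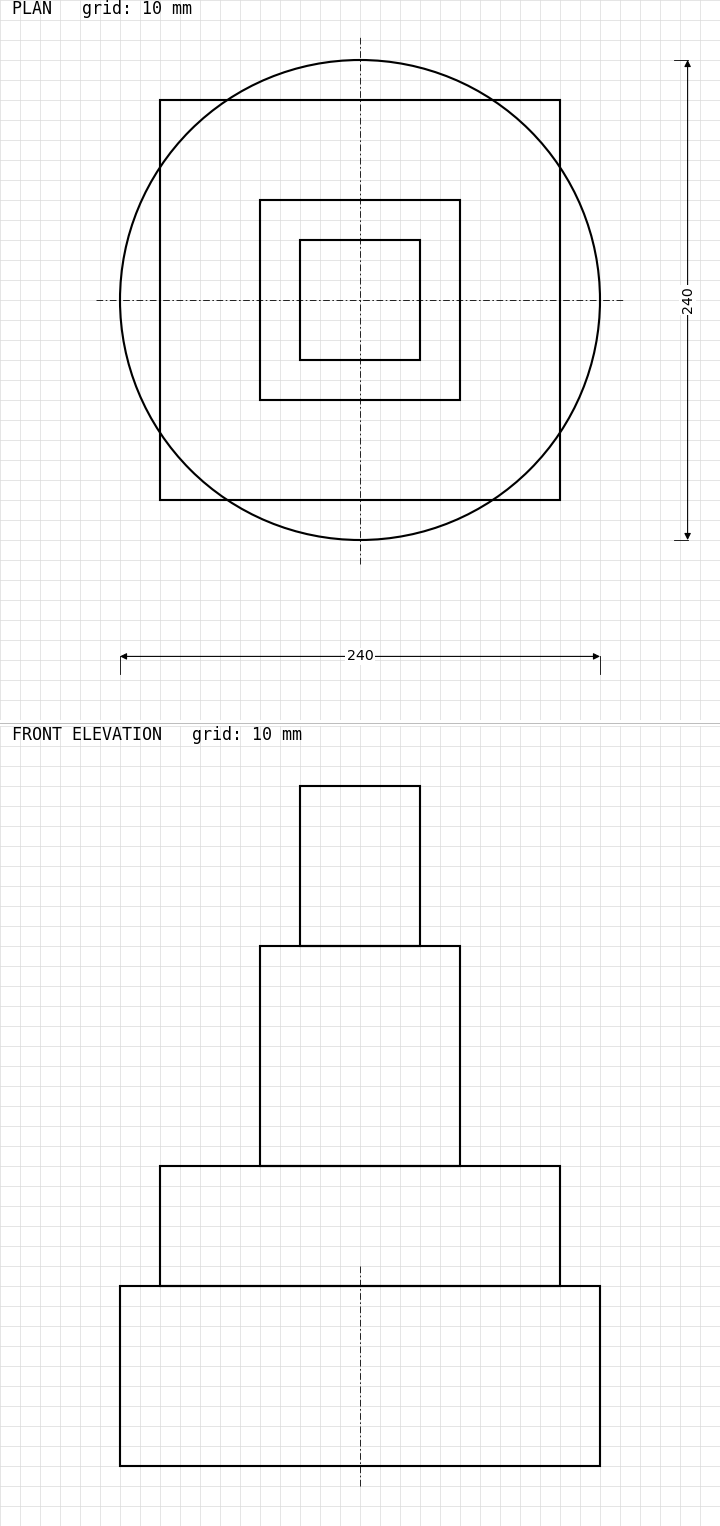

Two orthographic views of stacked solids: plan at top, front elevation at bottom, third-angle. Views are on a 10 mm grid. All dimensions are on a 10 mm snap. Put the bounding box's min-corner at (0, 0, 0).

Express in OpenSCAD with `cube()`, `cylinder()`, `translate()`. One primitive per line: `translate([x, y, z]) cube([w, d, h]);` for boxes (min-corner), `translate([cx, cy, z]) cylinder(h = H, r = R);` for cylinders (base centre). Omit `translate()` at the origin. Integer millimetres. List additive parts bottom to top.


translate([120, 120, 0]) cylinder(h = 90, r = 120);
translate([20, 20, 90]) cube([200, 200, 60]);
translate([70, 70, 150]) cube([100, 100, 110]);
translate([90, 90, 260]) cube([60, 60, 80]);


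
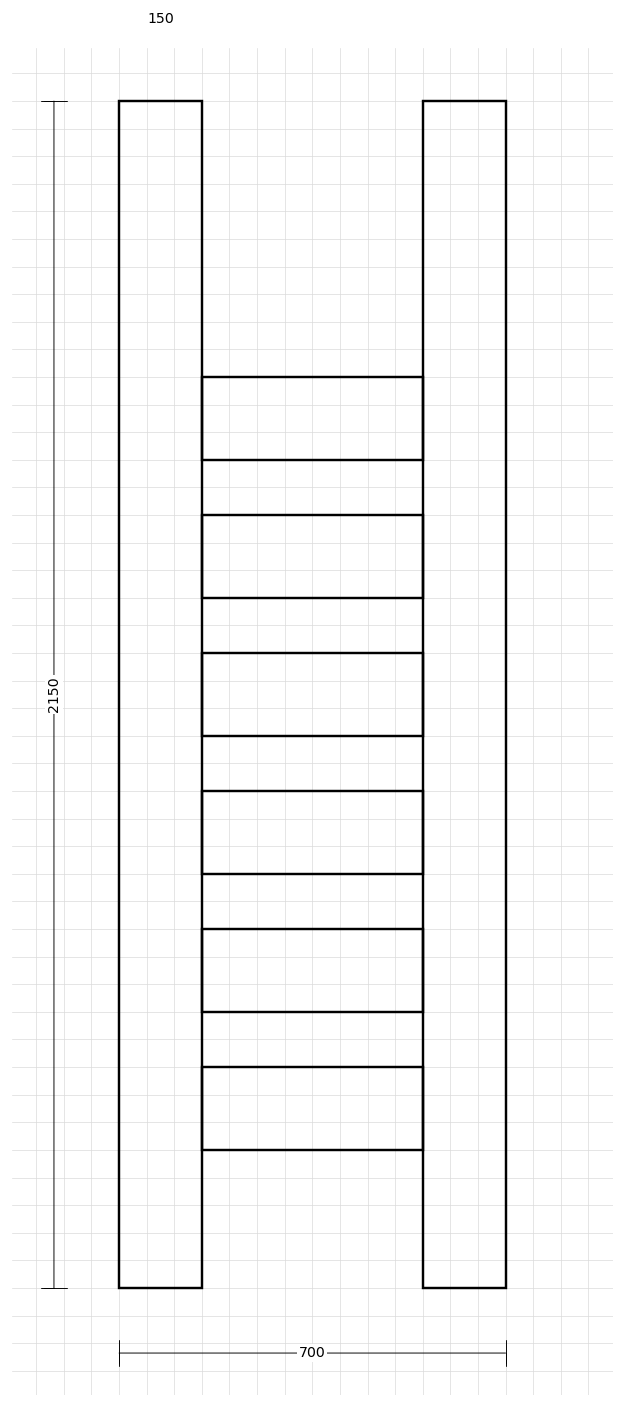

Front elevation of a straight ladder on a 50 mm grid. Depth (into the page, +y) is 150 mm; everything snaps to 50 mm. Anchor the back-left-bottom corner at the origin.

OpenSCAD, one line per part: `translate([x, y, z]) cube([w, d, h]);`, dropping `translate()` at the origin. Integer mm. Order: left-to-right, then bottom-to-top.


cube([150, 150, 2150]);
translate([150, 0, 250]) cube([400, 150, 150]);
translate([150, 0, 500]) cube([400, 150, 150]);
translate([150, 0, 750]) cube([400, 150, 150]);
translate([150, 0, 1000]) cube([400, 150, 150]);
translate([150, 0, 1250]) cube([400, 150, 150]);
translate([150, 0, 1500]) cube([400, 150, 150]);
translate([550, 0, 0]) cube([150, 150, 2150]);
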